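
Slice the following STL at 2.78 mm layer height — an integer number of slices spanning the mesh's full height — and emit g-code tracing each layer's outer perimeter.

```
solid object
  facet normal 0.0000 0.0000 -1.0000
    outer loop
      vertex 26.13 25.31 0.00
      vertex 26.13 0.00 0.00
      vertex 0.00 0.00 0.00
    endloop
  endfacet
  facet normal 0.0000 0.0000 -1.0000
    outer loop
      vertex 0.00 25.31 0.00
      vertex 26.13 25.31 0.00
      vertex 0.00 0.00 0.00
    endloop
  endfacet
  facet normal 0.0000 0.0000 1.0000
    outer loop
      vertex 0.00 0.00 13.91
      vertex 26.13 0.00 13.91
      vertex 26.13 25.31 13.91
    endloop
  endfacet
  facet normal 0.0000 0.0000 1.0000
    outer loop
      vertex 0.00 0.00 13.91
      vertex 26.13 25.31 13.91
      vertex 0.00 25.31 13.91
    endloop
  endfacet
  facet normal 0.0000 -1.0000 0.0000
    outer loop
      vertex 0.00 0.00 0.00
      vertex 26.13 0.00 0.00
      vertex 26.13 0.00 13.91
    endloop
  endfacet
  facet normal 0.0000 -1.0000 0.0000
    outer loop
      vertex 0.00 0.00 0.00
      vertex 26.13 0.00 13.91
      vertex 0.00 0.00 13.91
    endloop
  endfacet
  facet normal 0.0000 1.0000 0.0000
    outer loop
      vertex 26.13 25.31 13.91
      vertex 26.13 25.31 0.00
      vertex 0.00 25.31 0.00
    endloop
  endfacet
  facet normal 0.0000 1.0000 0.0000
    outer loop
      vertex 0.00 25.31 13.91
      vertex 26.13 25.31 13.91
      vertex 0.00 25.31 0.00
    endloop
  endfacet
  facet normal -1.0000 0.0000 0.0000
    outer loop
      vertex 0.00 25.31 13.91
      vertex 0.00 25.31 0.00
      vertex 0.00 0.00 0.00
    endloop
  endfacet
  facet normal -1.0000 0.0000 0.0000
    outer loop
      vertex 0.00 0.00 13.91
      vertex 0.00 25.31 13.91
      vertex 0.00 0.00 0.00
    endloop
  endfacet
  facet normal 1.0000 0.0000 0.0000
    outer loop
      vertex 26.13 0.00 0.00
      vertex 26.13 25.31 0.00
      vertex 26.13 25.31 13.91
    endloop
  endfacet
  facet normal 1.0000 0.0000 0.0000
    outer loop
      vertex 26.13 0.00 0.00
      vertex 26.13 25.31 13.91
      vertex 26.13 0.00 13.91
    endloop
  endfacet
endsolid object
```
; perimeter-only toolpath
G21 ; units = mm
G90 ; absolute positioning
G28 ; home
; layer 1
G0 Z2.78
G0 X0.00 Y0.00
G1 X26.13 Y0.00
G1 X26.13 Y25.31
G1 X0.00 Y25.31
G1 X0.00 Y0.00
; layer 2
G0 Z5.56
G0 X0.00 Y0.00
G1 X26.13 Y0.00
G1 X26.13 Y25.31
G1 X0.00 Y25.31
G1 X0.00 Y0.00
; layer 3
G0 Z8.35
G0 X0.00 Y0.00
G1 X26.13 Y0.00
G1 X26.13 Y25.31
G1 X0.00 Y25.31
G1 X0.00 Y0.00
; layer 4
G0 Z11.13
G0 X0.00 Y0.00
G1 X26.13 Y0.00
G1 X26.13 Y25.31
G1 X0.00 Y25.31
G1 X0.00 Y0.00
; layer 5
G0 Z13.91
G0 X0.00 Y0.00
G1 X26.13 Y0.00
G1 X26.13 Y25.31
G1 X0.00 Y25.31
G1 X0.00 Y0.00
M2 ; end

The solid is a rectangular box, roughly 26.1 × 25.3 mm footprint and 13.9 mm tall. Slicing at Δz = 2.78 mm — 5 equal slices spanning the solid's height, so layer i sits at z = i·h/5 — gives 5 non-empty perimeters. Each is a 4-segment closed polygon; G0 lifts to the layer z and rapids to the start vertex, then G1 traces the edges.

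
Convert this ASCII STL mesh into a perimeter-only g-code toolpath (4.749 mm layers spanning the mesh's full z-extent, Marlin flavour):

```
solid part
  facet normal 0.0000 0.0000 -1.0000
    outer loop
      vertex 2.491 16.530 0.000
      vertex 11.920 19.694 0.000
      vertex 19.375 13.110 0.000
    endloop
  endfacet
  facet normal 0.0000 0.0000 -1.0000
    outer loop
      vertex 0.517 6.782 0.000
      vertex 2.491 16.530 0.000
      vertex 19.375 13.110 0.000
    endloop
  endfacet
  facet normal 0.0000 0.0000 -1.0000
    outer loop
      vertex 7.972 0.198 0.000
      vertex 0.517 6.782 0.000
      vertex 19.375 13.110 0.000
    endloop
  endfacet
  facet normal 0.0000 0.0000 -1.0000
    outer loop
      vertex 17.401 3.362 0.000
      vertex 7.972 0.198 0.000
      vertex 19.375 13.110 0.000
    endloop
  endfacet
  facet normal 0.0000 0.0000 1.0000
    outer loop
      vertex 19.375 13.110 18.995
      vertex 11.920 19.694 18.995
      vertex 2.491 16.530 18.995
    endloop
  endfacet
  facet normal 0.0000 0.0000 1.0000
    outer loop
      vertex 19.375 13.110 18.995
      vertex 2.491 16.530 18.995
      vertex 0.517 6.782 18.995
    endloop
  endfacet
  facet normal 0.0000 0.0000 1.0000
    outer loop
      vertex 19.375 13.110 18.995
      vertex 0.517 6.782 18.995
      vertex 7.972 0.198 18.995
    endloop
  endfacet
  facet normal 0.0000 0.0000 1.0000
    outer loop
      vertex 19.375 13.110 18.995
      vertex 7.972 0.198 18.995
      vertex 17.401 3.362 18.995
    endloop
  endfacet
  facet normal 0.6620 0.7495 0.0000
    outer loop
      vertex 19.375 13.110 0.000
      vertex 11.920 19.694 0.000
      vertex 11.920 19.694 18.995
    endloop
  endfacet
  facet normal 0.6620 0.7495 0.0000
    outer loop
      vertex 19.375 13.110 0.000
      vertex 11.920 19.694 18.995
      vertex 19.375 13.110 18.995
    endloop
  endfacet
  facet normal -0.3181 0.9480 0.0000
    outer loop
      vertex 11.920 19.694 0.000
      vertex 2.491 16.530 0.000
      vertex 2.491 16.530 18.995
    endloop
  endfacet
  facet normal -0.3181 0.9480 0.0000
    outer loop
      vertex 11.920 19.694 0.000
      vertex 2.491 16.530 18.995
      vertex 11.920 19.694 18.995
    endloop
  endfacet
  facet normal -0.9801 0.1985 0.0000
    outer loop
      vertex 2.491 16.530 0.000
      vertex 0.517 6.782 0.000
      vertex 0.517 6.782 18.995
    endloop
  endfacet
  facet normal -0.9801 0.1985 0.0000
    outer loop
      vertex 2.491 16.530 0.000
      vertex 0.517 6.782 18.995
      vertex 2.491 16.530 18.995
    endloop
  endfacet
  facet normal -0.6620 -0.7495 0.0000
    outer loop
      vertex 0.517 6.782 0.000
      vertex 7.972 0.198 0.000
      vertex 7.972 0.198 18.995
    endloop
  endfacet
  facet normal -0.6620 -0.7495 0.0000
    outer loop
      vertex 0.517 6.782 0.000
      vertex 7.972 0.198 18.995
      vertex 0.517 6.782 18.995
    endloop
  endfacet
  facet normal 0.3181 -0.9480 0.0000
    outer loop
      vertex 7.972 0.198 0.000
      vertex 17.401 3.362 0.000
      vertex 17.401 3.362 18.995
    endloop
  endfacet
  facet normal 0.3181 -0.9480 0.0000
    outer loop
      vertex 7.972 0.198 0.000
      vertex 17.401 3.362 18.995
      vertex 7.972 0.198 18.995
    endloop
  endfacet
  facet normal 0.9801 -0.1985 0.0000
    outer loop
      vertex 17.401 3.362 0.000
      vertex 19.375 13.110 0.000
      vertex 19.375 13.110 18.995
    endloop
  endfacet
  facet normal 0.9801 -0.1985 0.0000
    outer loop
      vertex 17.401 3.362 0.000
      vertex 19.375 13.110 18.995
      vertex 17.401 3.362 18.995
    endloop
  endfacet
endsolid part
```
; perimeter-only toolpath
G21 ; units = mm
G90 ; absolute positioning
G28 ; home
; layer 1
G0 Z4.749
G0 X19.375 Y13.110
G1 X11.920 Y19.694
G1 X2.491 Y16.530
G1 X0.517 Y6.782
G1 X7.972 Y0.198
G1 X17.401 Y3.362
G1 X19.375 Y13.110
; layer 2
G0 Z9.498
G0 X19.375 Y13.110
G1 X11.920 Y19.694
G1 X2.491 Y16.530
G1 X0.517 Y6.782
G1 X7.972 Y0.198
G1 X17.401 Y3.362
G1 X19.375 Y13.110
; layer 3
G0 Z14.246
G0 X19.375 Y13.110
G1 X11.920 Y19.694
G1 X2.491 Y16.530
G1 X0.517 Y6.782
G1 X7.972 Y0.198
G1 X17.401 Y3.362
G1 X19.375 Y13.110
; layer 4
G0 Z18.995
G0 X19.375 Y13.110
G1 X11.920 Y19.694
G1 X2.491 Y16.530
G1 X0.517 Y6.782
G1 X7.972 Y0.198
G1 X17.401 Y3.362
G1 X19.375 Y13.110
M2 ; end

The solid is a regular 6-sided prism (a cylinder approximated with 6 flat sides), circumscribed radius ≈ 9.95 mm, height ≈ 19 mm. Slicing at Δz = 4.749 mm — 4 equal slices spanning the solid's height, so layer i sits at z = i·h/4 — gives 4 non-empty perimeters. Each is a 6-segment closed polygon; G0 lifts to the layer z and rapids to the start vertex, then G1 traces the edges.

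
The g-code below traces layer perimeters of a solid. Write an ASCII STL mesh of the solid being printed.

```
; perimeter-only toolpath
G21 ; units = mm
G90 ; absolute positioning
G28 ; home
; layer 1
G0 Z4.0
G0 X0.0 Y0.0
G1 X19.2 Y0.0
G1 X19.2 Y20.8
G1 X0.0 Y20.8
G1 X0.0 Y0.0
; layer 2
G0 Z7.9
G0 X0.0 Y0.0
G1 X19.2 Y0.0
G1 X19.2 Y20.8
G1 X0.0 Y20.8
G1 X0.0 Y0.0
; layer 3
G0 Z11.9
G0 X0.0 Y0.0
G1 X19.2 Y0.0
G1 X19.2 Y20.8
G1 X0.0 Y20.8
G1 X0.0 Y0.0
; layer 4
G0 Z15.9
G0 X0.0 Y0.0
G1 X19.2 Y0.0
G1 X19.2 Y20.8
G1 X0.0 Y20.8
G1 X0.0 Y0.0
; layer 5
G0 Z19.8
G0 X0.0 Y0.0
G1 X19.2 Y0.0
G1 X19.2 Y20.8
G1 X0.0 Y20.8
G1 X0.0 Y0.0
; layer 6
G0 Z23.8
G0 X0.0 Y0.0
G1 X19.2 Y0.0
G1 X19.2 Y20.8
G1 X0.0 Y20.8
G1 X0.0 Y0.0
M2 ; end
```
solid part
  facet normal 0.0000 0.0000 -1.0000
    outer loop
      vertex 19.2 20.8 0.0
      vertex 19.2 0.0 0.0
      vertex 0.0 0.0 0.0
    endloop
  endfacet
  facet normal 0.0000 0.0000 -1.0000
    outer loop
      vertex 0.0 20.8 0.0
      vertex 19.2 20.8 0.0
      vertex 0.0 0.0 0.0
    endloop
  endfacet
  facet normal 0.0000 0.0000 1.0000
    outer loop
      vertex 0.0 0.0 23.8
      vertex 19.2 0.0 23.8
      vertex 19.2 20.8 23.8
    endloop
  endfacet
  facet normal 0.0000 0.0000 1.0000
    outer loop
      vertex 0.0 0.0 23.8
      vertex 19.2 20.8 23.8
      vertex 0.0 20.8 23.8
    endloop
  endfacet
  facet normal 0.0000 -1.0000 0.0000
    outer loop
      vertex 0.0 0.0 0.0
      vertex 19.2 0.0 0.0
      vertex 19.2 0.0 23.8
    endloop
  endfacet
  facet normal 0.0000 -1.0000 0.0000
    outer loop
      vertex 0.0 0.0 0.0
      vertex 19.2 0.0 23.8
      vertex 0.0 0.0 23.8
    endloop
  endfacet
  facet normal 0.0000 1.0000 0.0000
    outer loop
      vertex 19.2 20.8 23.8
      vertex 19.2 20.8 0.0
      vertex 0.0 20.8 0.0
    endloop
  endfacet
  facet normal 0.0000 1.0000 0.0000
    outer loop
      vertex 0.0 20.8 23.8
      vertex 19.2 20.8 23.8
      vertex 0.0 20.8 0.0
    endloop
  endfacet
  facet normal -1.0000 0.0000 0.0000
    outer loop
      vertex 0.0 20.8 23.8
      vertex 0.0 20.8 0.0
      vertex 0.0 0.0 0.0
    endloop
  endfacet
  facet normal -1.0000 0.0000 0.0000
    outer loop
      vertex 0.0 0.0 23.8
      vertex 0.0 20.8 23.8
      vertex 0.0 0.0 0.0
    endloop
  endfacet
  facet normal 1.0000 0.0000 0.0000
    outer loop
      vertex 19.2 0.0 0.0
      vertex 19.2 20.8 0.0
      vertex 19.2 20.8 23.8
    endloop
  endfacet
  facet normal 1.0000 0.0000 0.0000
    outer loop
      vertex 19.2 0.0 0.0
      vertex 19.2 20.8 23.8
      vertex 19.2 0.0 23.8
    endloop
  endfacet
endsolid part

The G0 Z moves step by Δz≈4.0 mm. Every layer's G1 loop is the same polygon, so the solid is a straight extrusion of it from z=0 to z≈23.8. Closing with flat bottom and top caps and triangulating gives 12 facets — a rectangular box, roughly 19.2 × 20.8 mm footprint and 23.8 mm tall.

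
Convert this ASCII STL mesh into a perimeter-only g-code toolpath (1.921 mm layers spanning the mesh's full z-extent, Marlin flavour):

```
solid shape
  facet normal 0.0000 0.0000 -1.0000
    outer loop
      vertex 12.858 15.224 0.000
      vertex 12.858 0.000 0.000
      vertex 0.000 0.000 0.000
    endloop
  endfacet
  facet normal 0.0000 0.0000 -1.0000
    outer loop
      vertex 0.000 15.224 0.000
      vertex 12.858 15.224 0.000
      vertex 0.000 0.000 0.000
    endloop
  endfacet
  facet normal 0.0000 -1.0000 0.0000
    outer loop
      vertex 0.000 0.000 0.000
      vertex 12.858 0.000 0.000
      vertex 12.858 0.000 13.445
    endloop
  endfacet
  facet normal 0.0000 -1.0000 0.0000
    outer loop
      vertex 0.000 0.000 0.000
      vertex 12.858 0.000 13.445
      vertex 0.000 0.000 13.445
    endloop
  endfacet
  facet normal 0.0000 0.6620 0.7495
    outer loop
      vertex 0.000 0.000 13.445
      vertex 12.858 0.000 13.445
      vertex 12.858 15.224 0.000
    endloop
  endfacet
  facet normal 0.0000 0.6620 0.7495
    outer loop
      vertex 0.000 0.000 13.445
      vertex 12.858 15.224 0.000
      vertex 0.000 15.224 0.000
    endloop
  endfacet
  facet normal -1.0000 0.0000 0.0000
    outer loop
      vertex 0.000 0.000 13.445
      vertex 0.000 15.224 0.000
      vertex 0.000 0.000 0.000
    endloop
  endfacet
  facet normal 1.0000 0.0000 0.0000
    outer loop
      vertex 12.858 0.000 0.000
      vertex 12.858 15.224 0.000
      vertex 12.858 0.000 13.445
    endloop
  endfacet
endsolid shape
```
; perimeter-only toolpath
G21 ; units = mm
G90 ; absolute positioning
G28 ; home
; layer 1
G0 Z1.921
G0 X0.000 Y0.000
G1 X12.858 Y0.000
G1 X12.858 Y13.049
G1 X0.000 Y13.049
G1 X0.000 Y0.000
; layer 2
G0 Z3.841
G0 X0.000 Y0.000
G1 X12.858 Y0.000
G1 X12.858 Y10.874
G1 X0.000 Y10.874
G1 X0.000 Y0.000
; layer 3
G0 Z5.762
G0 X0.000 Y0.000
G1 X12.858 Y0.000
G1 X12.858 Y8.699
G1 X0.000 Y8.699
G1 X0.000 Y0.000
; layer 4
G0 Z7.683
G0 X0.000 Y0.000
G1 X12.858 Y0.000
G1 X12.858 Y6.525
G1 X0.000 Y6.525
G1 X0.000 Y0.000
; layer 5
G0 Z9.604
G0 X0.000 Y0.000
G1 X12.858 Y0.000
G1 X12.858 Y4.350
G1 X0.000 Y4.350
G1 X0.000 Y0.000
; layer 6
G0 Z11.524
G0 X0.000 Y0.000
G1 X12.858 Y0.000
G1 X12.858 Y2.175
G1 X0.000 Y2.175
G1 X0.000 Y0.000
M2 ; end

The solid is a wedge (ramp): 12.9 × 15.2 mm base, rising to 13.4 mm along the y=0 edge and sloping linearly to z=0 at y=15.2. Slicing at Δz = 1.921 mm — 7 equal slices spanning the solid's height, so layer i sits at z = i·h/7 — gives 6 non-empty perimeters. Each is a 4-segment closed polygon; G0 lifts to the layer z and rapids to the start vertex, then G1 traces the edges. The cross-section shrinks linearly with z (the slice at the apex is degenerate and omitted).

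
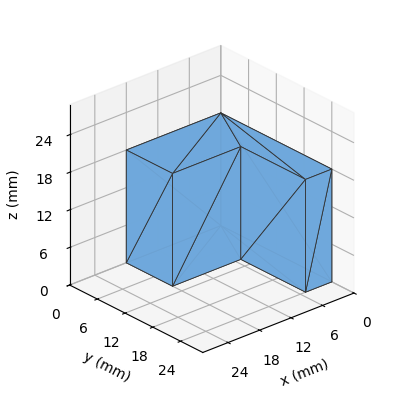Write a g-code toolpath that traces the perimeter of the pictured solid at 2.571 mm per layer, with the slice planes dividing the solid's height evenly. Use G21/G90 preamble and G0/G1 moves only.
Reading the render: the shape is an L-shaped prism: outer 18 × 24 mm, arm thicknesses ≈ 10 mm (horizontal) and 5 mm (vertical), extruded 18 mm in z (dimensions read to the nearest mm from the axis ticks). For the g-code, the solid's height is divided into equal slices at the stated Δz and each level perimeter traced with G1 moves after a G0 lift.

; perimeter-only toolpath
G21 ; units = mm
G90 ; absolute positioning
G28 ; home
; layer 1
G0 Z2.571
G0 X0.000 Y0.000
G1 X18.000 Y0.000
G1 X18.000 Y10.000
G1 X5.000 Y10.000
G1 X5.000 Y24.000
G1 X0.000 Y24.000
G1 X0.000 Y0.000
; layer 2
G0 Z5.143
G0 X0.000 Y0.000
G1 X18.000 Y0.000
G1 X18.000 Y10.000
G1 X5.000 Y10.000
G1 X5.000 Y24.000
G1 X0.000 Y24.000
G1 X0.000 Y0.000
; layer 3
G0 Z7.714
G0 X0.000 Y0.000
G1 X18.000 Y0.000
G1 X18.000 Y10.000
G1 X5.000 Y10.000
G1 X5.000 Y24.000
G1 X0.000 Y24.000
G1 X0.000 Y0.000
; layer 4
G0 Z10.286
G0 X0.000 Y0.000
G1 X18.000 Y0.000
G1 X18.000 Y10.000
G1 X5.000 Y10.000
G1 X5.000 Y24.000
G1 X0.000 Y24.000
G1 X0.000 Y0.000
; layer 5
G0 Z12.857
G0 X0.000 Y0.000
G1 X18.000 Y0.000
G1 X18.000 Y10.000
G1 X5.000 Y10.000
G1 X5.000 Y24.000
G1 X0.000 Y24.000
G1 X0.000 Y0.000
; layer 6
G0 Z15.429
G0 X0.000 Y0.000
G1 X18.000 Y0.000
G1 X18.000 Y10.000
G1 X5.000 Y10.000
G1 X5.000 Y24.000
G1 X0.000 Y24.000
G1 X0.000 Y0.000
; layer 7
G0 Z18.000
G0 X0.000 Y0.000
G1 X18.000 Y0.000
G1 X18.000 Y10.000
G1 X5.000 Y10.000
G1 X5.000 Y24.000
G1 X0.000 Y24.000
G1 X0.000 Y0.000
M2 ; end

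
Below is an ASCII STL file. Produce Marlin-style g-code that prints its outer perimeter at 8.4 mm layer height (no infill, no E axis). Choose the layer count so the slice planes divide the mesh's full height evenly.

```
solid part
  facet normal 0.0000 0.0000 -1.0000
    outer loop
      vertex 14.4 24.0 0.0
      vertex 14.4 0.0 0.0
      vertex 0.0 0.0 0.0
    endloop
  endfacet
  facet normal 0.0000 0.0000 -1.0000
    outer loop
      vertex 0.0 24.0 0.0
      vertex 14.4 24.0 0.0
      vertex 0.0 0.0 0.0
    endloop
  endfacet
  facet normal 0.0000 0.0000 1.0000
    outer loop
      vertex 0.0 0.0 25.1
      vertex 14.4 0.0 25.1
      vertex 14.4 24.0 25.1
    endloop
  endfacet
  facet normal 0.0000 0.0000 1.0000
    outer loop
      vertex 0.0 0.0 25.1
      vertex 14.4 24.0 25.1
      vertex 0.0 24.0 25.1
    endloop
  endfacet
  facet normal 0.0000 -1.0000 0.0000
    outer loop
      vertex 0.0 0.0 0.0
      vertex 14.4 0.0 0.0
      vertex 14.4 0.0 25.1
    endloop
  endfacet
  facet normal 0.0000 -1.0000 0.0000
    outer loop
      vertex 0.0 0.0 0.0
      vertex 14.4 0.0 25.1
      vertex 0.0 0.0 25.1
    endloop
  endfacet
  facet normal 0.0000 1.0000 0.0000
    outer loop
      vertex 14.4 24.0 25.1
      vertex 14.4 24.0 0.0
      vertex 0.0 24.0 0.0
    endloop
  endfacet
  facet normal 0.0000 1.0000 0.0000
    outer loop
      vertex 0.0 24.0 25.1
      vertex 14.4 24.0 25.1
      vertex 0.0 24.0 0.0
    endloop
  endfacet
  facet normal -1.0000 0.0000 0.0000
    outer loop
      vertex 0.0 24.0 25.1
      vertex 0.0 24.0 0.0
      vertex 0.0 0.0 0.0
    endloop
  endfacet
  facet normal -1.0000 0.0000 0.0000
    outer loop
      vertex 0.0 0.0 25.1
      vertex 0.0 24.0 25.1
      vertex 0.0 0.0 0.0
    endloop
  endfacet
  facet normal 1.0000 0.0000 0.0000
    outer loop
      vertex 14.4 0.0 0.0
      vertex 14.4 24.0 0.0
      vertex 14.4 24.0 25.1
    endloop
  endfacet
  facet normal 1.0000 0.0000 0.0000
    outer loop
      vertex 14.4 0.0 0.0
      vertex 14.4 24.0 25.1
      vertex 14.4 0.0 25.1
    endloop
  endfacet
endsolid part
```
; perimeter-only toolpath
G21 ; units = mm
G90 ; absolute positioning
G28 ; home
; layer 1
G0 Z8.4
G0 X0.0 Y0.0
G1 X14.4 Y0.0
G1 X14.4 Y24.0
G1 X0.0 Y24.0
G1 X0.0 Y0.0
; layer 2
G0 Z16.7
G0 X0.0 Y0.0
G1 X14.4 Y0.0
G1 X14.4 Y24.0
G1 X0.0 Y24.0
G1 X0.0 Y0.0
; layer 3
G0 Z25.1
G0 X0.0 Y0.0
G1 X14.4 Y0.0
G1 X14.4 Y24.0
G1 X0.0 Y24.0
G1 X0.0 Y0.0
M2 ; end

The solid is a rectangular box, roughly 14.4 × 24 mm footprint and 25.1 mm tall. Slicing at Δz = 8.4 mm — 3 equal slices spanning the solid's height, so layer i sits at z = i·h/3 — gives 3 non-empty perimeters. Each is a 4-segment closed polygon; G0 lifts to the layer z and rapids to the start vertex, then G1 traces the edges.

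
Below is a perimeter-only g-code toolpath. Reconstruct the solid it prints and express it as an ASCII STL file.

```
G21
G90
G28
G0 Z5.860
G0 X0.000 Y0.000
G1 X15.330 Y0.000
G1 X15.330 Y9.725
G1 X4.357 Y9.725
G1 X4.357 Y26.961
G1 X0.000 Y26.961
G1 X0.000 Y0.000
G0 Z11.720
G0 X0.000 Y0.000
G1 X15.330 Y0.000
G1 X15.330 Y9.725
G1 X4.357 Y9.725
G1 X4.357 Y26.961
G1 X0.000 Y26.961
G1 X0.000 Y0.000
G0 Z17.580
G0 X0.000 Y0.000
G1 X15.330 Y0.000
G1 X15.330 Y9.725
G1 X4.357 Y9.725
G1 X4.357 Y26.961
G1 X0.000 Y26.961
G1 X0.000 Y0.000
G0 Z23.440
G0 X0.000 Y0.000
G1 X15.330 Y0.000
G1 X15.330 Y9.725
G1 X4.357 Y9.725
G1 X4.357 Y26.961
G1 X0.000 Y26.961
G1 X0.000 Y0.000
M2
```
solid part
  facet normal 0.0000 0.0000 -1.0000
    outer loop
      vertex 15.330 9.725 0.000
      vertex 15.330 0.000 0.000
      vertex 0.000 0.000 0.000
    endloop
  endfacet
  facet normal 0.0000 0.0000 -1.0000
    outer loop
      vertex 4.357 9.725 0.000
      vertex 15.330 9.725 0.000
      vertex 0.000 0.000 0.000
    endloop
  endfacet
  facet normal 0.0000 0.0000 -1.0000
    outer loop
      vertex 4.357 26.961 0.000
      vertex 4.357 9.725 0.000
      vertex 0.000 0.000 0.000
    endloop
  endfacet
  facet normal 0.0000 0.0000 -1.0000
    outer loop
      vertex 0.000 26.961 0.000
      vertex 4.357 26.961 0.000
      vertex 0.000 0.000 0.000
    endloop
  endfacet
  facet normal 0.0000 0.0000 1.0000
    outer loop
      vertex 0.000 0.000 23.440
      vertex 15.330 0.000 23.440
      vertex 15.330 9.725 23.440
    endloop
  endfacet
  facet normal 0.0000 0.0000 1.0000
    outer loop
      vertex 0.000 0.000 23.440
      vertex 15.330 9.725 23.440
      vertex 4.357 9.725 23.440
    endloop
  endfacet
  facet normal 0.0000 0.0000 1.0000
    outer loop
      vertex 0.000 0.000 23.440
      vertex 4.357 9.725 23.440
      vertex 4.357 26.961 23.440
    endloop
  endfacet
  facet normal 0.0000 0.0000 1.0000
    outer loop
      vertex 0.000 0.000 23.440
      vertex 4.357 26.961 23.440
      vertex 0.000 26.961 23.440
    endloop
  endfacet
  facet normal 0.0000 -1.0000 0.0000
    outer loop
      vertex 0.000 0.000 0.000
      vertex 15.330 0.000 0.000
      vertex 15.330 0.000 23.440
    endloop
  endfacet
  facet normal 0.0000 -1.0000 0.0000
    outer loop
      vertex 0.000 0.000 0.000
      vertex 15.330 0.000 23.440
      vertex 0.000 0.000 23.440
    endloop
  endfacet
  facet normal 1.0000 0.0000 0.0000
    outer loop
      vertex 15.330 0.000 0.000
      vertex 15.330 9.725 0.000
      vertex 15.330 9.725 23.440
    endloop
  endfacet
  facet normal 1.0000 0.0000 0.0000
    outer loop
      vertex 15.330 0.000 0.000
      vertex 15.330 9.725 23.440
      vertex 15.330 0.000 23.440
    endloop
  endfacet
  facet normal 0.0000 1.0000 0.0000
    outer loop
      vertex 15.330 9.725 0.000
      vertex 4.357 9.725 0.000
      vertex 4.357 9.725 23.440
    endloop
  endfacet
  facet normal 0.0000 1.0000 0.0000
    outer loop
      vertex 15.330 9.725 0.000
      vertex 4.357 9.725 23.440
      vertex 15.330 9.725 23.440
    endloop
  endfacet
  facet normal 1.0000 0.0000 0.0000
    outer loop
      vertex 4.357 9.725 0.000
      vertex 4.357 26.961 0.000
      vertex 4.357 26.961 23.440
    endloop
  endfacet
  facet normal 1.0000 0.0000 0.0000
    outer loop
      vertex 4.357 9.725 0.000
      vertex 4.357 26.961 23.440
      vertex 4.357 9.725 23.440
    endloop
  endfacet
  facet normal 0.0000 1.0000 0.0000
    outer loop
      vertex 4.357 26.961 0.000
      vertex 0.000 26.961 0.000
      vertex 0.000 26.961 23.440
    endloop
  endfacet
  facet normal 0.0000 1.0000 0.0000
    outer loop
      vertex 4.357 26.961 0.000
      vertex 0.000 26.961 23.440
      vertex 4.357 26.961 23.440
    endloop
  endfacet
  facet normal -1.0000 0.0000 0.0000
    outer loop
      vertex 0.000 26.961 0.000
      vertex 0.000 0.000 0.000
      vertex 0.000 0.000 23.440
    endloop
  endfacet
  facet normal -1.0000 0.0000 0.0000
    outer loop
      vertex 0.000 26.961 0.000
      vertex 0.000 0.000 23.440
      vertex 0.000 26.961 23.440
    endloop
  endfacet
endsolid part

The G0 Z moves step by Δz≈5.860 mm. Every layer's G1 loop is the same polygon, so the solid is a straight extrusion of it from z=0 to z≈23.4. Closing with flat bottom and top caps and triangulating gives 20 facets — an L-shaped prism: outer 15.3 × 27 mm, arm thicknesses ≈ 9.72 mm (horizontal) and 4.36 mm (vertical), extruded 23.4 mm in z.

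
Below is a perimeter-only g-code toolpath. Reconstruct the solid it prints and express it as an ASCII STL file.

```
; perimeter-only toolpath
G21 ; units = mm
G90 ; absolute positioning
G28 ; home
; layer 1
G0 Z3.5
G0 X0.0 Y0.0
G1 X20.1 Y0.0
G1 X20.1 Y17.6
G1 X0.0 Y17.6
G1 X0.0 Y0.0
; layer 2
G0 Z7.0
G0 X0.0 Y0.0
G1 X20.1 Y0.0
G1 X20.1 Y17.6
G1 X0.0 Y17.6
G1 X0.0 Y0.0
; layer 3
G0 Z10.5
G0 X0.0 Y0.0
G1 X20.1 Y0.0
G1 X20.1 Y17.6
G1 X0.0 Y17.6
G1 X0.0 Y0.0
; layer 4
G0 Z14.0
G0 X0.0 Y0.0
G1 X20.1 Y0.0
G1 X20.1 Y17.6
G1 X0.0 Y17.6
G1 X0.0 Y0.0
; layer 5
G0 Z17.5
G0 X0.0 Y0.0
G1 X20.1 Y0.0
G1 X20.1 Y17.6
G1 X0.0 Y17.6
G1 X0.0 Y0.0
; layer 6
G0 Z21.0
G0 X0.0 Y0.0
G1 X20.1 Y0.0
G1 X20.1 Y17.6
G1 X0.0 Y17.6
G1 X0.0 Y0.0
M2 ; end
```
solid part
  facet normal 0.0000 0.0000 -1.0000
    outer loop
      vertex 20.1 17.6 0.0
      vertex 20.1 0.0 0.0
      vertex 0.0 0.0 0.0
    endloop
  endfacet
  facet normal 0.0000 0.0000 -1.0000
    outer loop
      vertex 0.0 17.6 0.0
      vertex 20.1 17.6 0.0
      vertex 0.0 0.0 0.0
    endloop
  endfacet
  facet normal 0.0000 0.0000 1.0000
    outer loop
      vertex 0.0 0.0 21.0
      vertex 20.1 0.0 21.0
      vertex 20.1 17.6 21.0
    endloop
  endfacet
  facet normal 0.0000 0.0000 1.0000
    outer loop
      vertex 0.0 0.0 21.0
      vertex 20.1 17.6 21.0
      vertex 0.0 17.6 21.0
    endloop
  endfacet
  facet normal 0.0000 -1.0000 0.0000
    outer loop
      vertex 0.0 0.0 0.0
      vertex 20.1 0.0 0.0
      vertex 20.1 0.0 21.0
    endloop
  endfacet
  facet normal 0.0000 -1.0000 0.0000
    outer loop
      vertex 0.0 0.0 0.0
      vertex 20.1 0.0 21.0
      vertex 0.0 0.0 21.0
    endloop
  endfacet
  facet normal 0.0000 1.0000 0.0000
    outer loop
      vertex 20.1 17.6 21.0
      vertex 20.1 17.6 0.0
      vertex 0.0 17.6 0.0
    endloop
  endfacet
  facet normal 0.0000 1.0000 0.0000
    outer loop
      vertex 0.0 17.6 21.0
      vertex 20.1 17.6 21.0
      vertex 0.0 17.6 0.0
    endloop
  endfacet
  facet normal -1.0000 0.0000 0.0000
    outer loop
      vertex 0.0 17.6 21.0
      vertex 0.0 17.6 0.0
      vertex 0.0 0.0 0.0
    endloop
  endfacet
  facet normal -1.0000 0.0000 0.0000
    outer loop
      vertex 0.0 0.0 21.0
      vertex 0.0 17.6 21.0
      vertex 0.0 0.0 0.0
    endloop
  endfacet
  facet normal 1.0000 0.0000 0.0000
    outer loop
      vertex 20.1 0.0 0.0
      vertex 20.1 17.6 0.0
      vertex 20.1 17.6 21.0
    endloop
  endfacet
  facet normal 1.0000 0.0000 0.0000
    outer loop
      vertex 20.1 0.0 0.0
      vertex 20.1 17.6 21.0
      vertex 20.1 0.0 21.0
    endloop
  endfacet
endsolid part

The G0 Z moves step by Δz≈3.5 mm. Every layer's G1 loop is the same polygon, so the solid is a straight extrusion of it from z=0 to z≈21. Closing with flat bottom and top caps and triangulating gives 12 facets — a rectangular box, roughly 20.1 × 17.6 mm footprint and 21 mm tall.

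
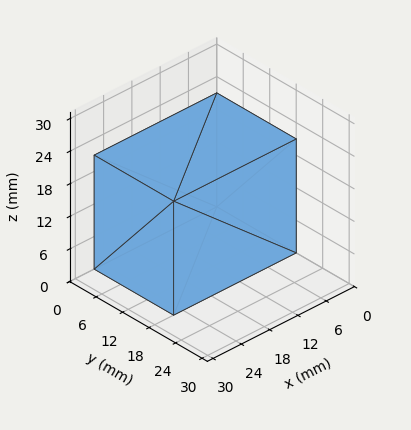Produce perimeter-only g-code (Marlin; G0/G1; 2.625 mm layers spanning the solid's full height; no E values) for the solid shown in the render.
Reading the render: the shape is a rectangular box, roughly 26 × 18 mm footprint and 21 mm tall (dimensions read to the nearest mm from the axis ticks). For the g-code, the solid's height is divided into equal slices at the stated Δz and each level perimeter traced with G1 moves after a G0 lift.

; perimeter-only toolpath
G21 ; units = mm
G90 ; absolute positioning
G28 ; home
; layer 1
G0 Z2.625
G0 X0.000 Y0.000
G1 X26.000 Y0.000
G1 X26.000 Y18.000
G1 X0.000 Y18.000
G1 X0.000 Y0.000
; layer 2
G0 Z5.250
G0 X0.000 Y0.000
G1 X26.000 Y0.000
G1 X26.000 Y18.000
G1 X0.000 Y18.000
G1 X0.000 Y0.000
; layer 3
G0 Z7.875
G0 X0.000 Y0.000
G1 X26.000 Y0.000
G1 X26.000 Y18.000
G1 X0.000 Y18.000
G1 X0.000 Y0.000
; layer 4
G0 Z10.500
G0 X0.000 Y0.000
G1 X26.000 Y0.000
G1 X26.000 Y18.000
G1 X0.000 Y18.000
G1 X0.000 Y0.000
; layer 5
G0 Z13.125
G0 X0.000 Y0.000
G1 X26.000 Y0.000
G1 X26.000 Y18.000
G1 X0.000 Y18.000
G1 X0.000 Y0.000
; layer 6
G0 Z15.750
G0 X0.000 Y0.000
G1 X26.000 Y0.000
G1 X26.000 Y18.000
G1 X0.000 Y18.000
G1 X0.000 Y0.000
; layer 7
G0 Z18.375
G0 X0.000 Y0.000
G1 X26.000 Y0.000
G1 X26.000 Y18.000
G1 X0.000 Y18.000
G1 X0.000 Y0.000
; layer 8
G0 Z21.000
G0 X0.000 Y0.000
G1 X26.000 Y0.000
G1 X26.000 Y18.000
G1 X0.000 Y18.000
G1 X0.000 Y0.000
M2 ; end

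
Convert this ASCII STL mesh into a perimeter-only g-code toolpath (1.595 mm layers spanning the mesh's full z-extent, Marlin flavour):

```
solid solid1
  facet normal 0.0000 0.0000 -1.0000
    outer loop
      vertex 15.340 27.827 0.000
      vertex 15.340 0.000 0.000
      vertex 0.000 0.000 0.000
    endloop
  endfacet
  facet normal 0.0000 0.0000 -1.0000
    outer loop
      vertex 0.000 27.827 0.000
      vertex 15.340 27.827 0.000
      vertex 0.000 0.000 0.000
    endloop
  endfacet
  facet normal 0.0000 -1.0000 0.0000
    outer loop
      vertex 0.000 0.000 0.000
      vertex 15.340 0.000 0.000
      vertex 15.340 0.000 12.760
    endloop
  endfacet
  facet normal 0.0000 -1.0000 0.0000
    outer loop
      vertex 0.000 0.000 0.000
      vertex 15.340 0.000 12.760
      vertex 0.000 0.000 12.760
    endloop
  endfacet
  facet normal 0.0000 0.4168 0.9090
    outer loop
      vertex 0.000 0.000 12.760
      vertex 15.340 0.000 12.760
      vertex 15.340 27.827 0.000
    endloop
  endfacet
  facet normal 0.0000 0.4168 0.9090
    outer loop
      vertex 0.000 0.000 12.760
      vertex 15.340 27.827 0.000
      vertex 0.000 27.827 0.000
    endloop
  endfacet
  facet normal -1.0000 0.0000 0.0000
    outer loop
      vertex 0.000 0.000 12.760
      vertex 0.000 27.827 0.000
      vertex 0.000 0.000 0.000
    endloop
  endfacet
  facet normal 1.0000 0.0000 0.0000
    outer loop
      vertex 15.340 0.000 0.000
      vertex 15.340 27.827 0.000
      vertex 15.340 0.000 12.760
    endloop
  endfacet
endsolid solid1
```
; perimeter-only toolpath
G21 ; units = mm
G90 ; absolute positioning
G28 ; home
; layer 1
G0 Z1.595
G0 X0.000 Y0.000
G1 X15.340 Y0.000
G1 X15.340 Y24.349
G1 X0.000 Y24.349
G1 X0.000 Y0.000
; layer 2
G0 Z3.190
G0 X0.000 Y0.000
G1 X15.340 Y0.000
G1 X15.340 Y20.870
G1 X0.000 Y20.870
G1 X0.000 Y0.000
; layer 3
G0 Z4.785
G0 X0.000 Y0.000
G1 X15.340 Y0.000
G1 X15.340 Y17.392
G1 X0.000 Y17.392
G1 X0.000 Y0.000
; layer 4
G0 Z6.380
G0 X0.000 Y0.000
G1 X15.340 Y0.000
G1 X15.340 Y13.914
G1 X0.000 Y13.914
G1 X0.000 Y0.000
; layer 5
G0 Z7.975
G0 X0.000 Y0.000
G1 X15.340 Y0.000
G1 X15.340 Y10.435
G1 X0.000 Y10.435
G1 X0.000 Y0.000
; layer 6
G0 Z9.570
G0 X0.000 Y0.000
G1 X15.340 Y0.000
G1 X15.340 Y6.957
G1 X0.000 Y6.957
G1 X0.000 Y0.000
; layer 7
G0 Z11.165
G0 X0.000 Y0.000
G1 X15.340 Y0.000
G1 X15.340 Y3.478
G1 X0.000 Y3.478
G1 X0.000 Y0.000
M2 ; end

The solid is a wedge (ramp): 15.3 × 27.8 mm base, rising to 12.8 mm along the y=0 edge and sloping linearly to z=0 at y=27.8. Slicing at Δz = 1.595 mm — 8 equal slices spanning the solid's height, so layer i sits at z = i·h/8 — gives 7 non-empty perimeters. Each is a 4-segment closed polygon; G0 lifts to the layer z and rapids to the start vertex, then G1 traces the edges. The cross-section shrinks linearly with z (the slice at the apex is degenerate and omitted).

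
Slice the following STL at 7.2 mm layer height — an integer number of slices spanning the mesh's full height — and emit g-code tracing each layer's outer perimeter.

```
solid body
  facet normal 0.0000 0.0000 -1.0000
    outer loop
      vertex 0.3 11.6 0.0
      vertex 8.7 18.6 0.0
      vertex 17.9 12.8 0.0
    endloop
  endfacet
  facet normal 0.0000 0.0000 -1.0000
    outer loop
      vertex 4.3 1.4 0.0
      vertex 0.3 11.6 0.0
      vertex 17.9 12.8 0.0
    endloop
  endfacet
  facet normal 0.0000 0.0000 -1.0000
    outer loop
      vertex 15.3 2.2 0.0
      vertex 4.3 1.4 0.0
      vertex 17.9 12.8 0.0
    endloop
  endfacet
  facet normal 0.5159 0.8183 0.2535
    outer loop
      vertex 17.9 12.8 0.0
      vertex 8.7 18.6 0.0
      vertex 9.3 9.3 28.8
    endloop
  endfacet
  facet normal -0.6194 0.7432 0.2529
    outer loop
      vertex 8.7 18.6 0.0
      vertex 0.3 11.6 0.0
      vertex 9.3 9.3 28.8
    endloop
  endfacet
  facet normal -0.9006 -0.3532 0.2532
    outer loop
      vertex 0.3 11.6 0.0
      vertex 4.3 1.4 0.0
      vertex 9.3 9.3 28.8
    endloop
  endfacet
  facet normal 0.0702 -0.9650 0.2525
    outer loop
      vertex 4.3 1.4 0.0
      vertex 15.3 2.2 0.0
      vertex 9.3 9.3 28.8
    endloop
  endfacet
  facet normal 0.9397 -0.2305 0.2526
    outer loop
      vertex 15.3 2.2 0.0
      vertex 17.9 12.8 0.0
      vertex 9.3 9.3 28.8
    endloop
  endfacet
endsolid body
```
; perimeter-only toolpath
G21 ; units = mm
G90 ; absolute positioning
G28 ; home
; layer 1
G0 Z7.2
G0 X15.8 Y11.9
G1 X8.8 Y16.3
G1 X2.6 Y11.0
G1 X5.5 Y3.4
G1 X13.8 Y4.0
G1 X15.8 Y11.9
; layer 2
G0 Z14.4
G0 X13.6 Y11.1
G1 X9.0 Y14.0
G1 X4.8 Y10.4
G1 X6.8 Y5.4
G1 X12.3 Y5.8
G1 X13.6 Y11.1
; layer 3
G0 Z21.6
G0 X11.4 Y10.2
G1 X9.2 Y11.6
G1 X7.1 Y9.9
G1 X8.1 Y7.3
G1 X10.8 Y7.5
G1 X11.4 Y10.2
M2 ; end

The solid is a regular 5-sided pyramid, base circumscribed radius ≈ 9.3 mm, apex at z ≈ 28.8 mm. Slicing at Δz = 7.2 mm — 4 equal slices spanning the solid's height, so layer i sits at z = i·h/4 — gives 3 non-empty perimeters. Each is a 5-segment closed polygon; G0 lifts to the layer z and rapids to the start vertex, then G1 traces the edges. The cross-section shrinks linearly with z (the slice at the apex is degenerate and omitted).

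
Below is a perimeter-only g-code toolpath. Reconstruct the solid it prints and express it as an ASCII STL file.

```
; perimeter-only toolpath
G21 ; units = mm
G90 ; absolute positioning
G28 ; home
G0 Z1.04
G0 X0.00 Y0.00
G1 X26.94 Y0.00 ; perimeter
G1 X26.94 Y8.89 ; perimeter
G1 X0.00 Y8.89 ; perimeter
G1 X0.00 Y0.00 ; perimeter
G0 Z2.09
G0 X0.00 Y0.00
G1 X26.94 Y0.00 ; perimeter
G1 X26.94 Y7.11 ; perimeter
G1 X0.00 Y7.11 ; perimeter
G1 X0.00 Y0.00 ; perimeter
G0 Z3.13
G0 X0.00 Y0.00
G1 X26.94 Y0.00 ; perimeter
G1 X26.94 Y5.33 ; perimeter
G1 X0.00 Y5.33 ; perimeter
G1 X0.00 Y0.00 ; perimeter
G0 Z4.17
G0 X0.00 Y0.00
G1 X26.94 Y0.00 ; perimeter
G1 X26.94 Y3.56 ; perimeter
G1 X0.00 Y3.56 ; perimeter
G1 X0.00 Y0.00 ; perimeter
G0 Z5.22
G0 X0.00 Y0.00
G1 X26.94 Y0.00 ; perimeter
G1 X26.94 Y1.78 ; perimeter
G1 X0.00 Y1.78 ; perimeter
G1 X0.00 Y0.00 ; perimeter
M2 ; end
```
solid part
  facet normal 0.0000 0.0000 -1.0000
    outer loop
      vertex 26.94 10.67 0.00
      vertex 26.94 0.00 0.00
      vertex 0.00 0.00 0.00
    endloop
  endfacet
  facet normal 0.0000 0.0000 -1.0000
    outer loop
      vertex 0.00 10.67 0.00
      vertex 26.94 10.67 0.00
      vertex 0.00 0.00 0.00
    endloop
  endfacet
  facet normal 0.0000 -1.0000 0.0000
    outer loop
      vertex 0.00 0.00 0.00
      vertex 26.94 0.00 0.00
      vertex 26.94 0.00 6.26
    endloop
  endfacet
  facet normal 0.0000 -1.0000 0.0000
    outer loop
      vertex 0.00 0.00 0.00
      vertex 26.94 0.00 6.26
      vertex 0.00 0.00 6.26
    endloop
  endfacet
  facet normal 0.0000 0.5060 0.8625
    outer loop
      vertex 0.00 0.00 6.26
      vertex 26.94 0.00 6.26
      vertex 26.94 10.67 0.00
    endloop
  endfacet
  facet normal 0.0000 0.5060 0.8625
    outer loop
      vertex 0.00 0.00 6.26
      vertex 26.94 10.67 0.00
      vertex 0.00 10.67 0.00
    endloop
  endfacet
  facet normal -1.0000 0.0000 0.0000
    outer loop
      vertex 0.00 0.00 6.26
      vertex 0.00 10.67 0.00
      vertex 0.00 0.00 0.00
    endloop
  endfacet
  facet normal 1.0000 0.0000 0.0000
    outer loop
      vertex 26.94 0.00 0.00
      vertex 26.94 10.67 0.00
      vertex 26.94 0.00 6.26
    endloop
  endfacet
endsolid part

The G0 Z moves step by Δz≈1.04 mm. The G1 loops shrink linearly with z, so the solid tapers from its base footprint up to z≈6.26. Closing with a flat bottom cap and the tapered top and triangulating gives 8 facets — a wedge (ramp): 26.9 × 10.7 mm base, rising to 6.26 mm along the y=0 edge and sloping linearly to z=0 at y=10.7.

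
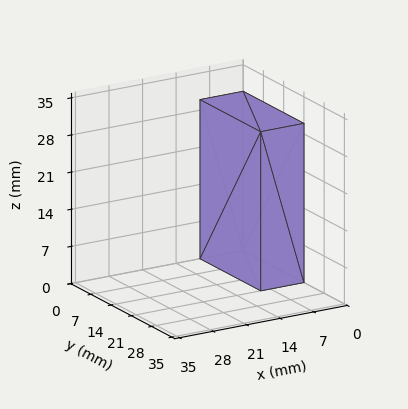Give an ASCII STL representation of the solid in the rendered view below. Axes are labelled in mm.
Reading the render: the shape is a rectangular box, roughly 9 × 21 mm footprint and 30 mm tall (dimensions read to the nearest mm from the axis ticks). For the STL, each face is triangulated and given an outward normal.

solid part
  facet normal 0.0000 0.0000 -1.0000
    outer loop
      vertex 9.0 21.0 0.0
      vertex 9.0 0.0 0.0
      vertex 0.0 0.0 0.0
    endloop
  endfacet
  facet normal 0.0000 0.0000 -1.0000
    outer loop
      vertex 0.0 21.0 0.0
      vertex 9.0 21.0 0.0
      vertex 0.0 0.0 0.0
    endloop
  endfacet
  facet normal 0.0000 0.0000 1.0000
    outer loop
      vertex 0.0 0.0 30.0
      vertex 9.0 0.0 30.0
      vertex 9.0 21.0 30.0
    endloop
  endfacet
  facet normal 0.0000 0.0000 1.0000
    outer loop
      vertex 0.0 0.0 30.0
      vertex 9.0 21.0 30.0
      vertex 0.0 21.0 30.0
    endloop
  endfacet
  facet normal 0.0000 -1.0000 0.0000
    outer loop
      vertex 0.0 0.0 0.0
      vertex 9.0 0.0 0.0
      vertex 9.0 0.0 30.0
    endloop
  endfacet
  facet normal 0.0000 -1.0000 0.0000
    outer loop
      vertex 0.0 0.0 0.0
      vertex 9.0 0.0 30.0
      vertex 0.0 0.0 30.0
    endloop
  endfacet
  facet normal 0.0000 1.0000 0.0000
    outer loop
      vertex 9.0 21.0 30.0
      vertex 9.0 21.0 0.0
      vertex 0.0 21.0 0.0
    endloop
  endfacet
  facet normal 0.0000 1.0000 0.0000
    outer loop
      vertex 0.0 21.0 30.0
      vertex 9.0 21.0 30.0
      vertex 0.0 21.0 0.0
    endloop
  endfacet
  facet normal -1.0000 0.0000 0.0000
    outer loop
      vertex 0.0 21.0 30.0
      vertex 0.0 21.0 0.0
      vertex 0.0 0.0 0.0
    endloop
  endfacet
  facet normal -1.0000 0.0000 0.0000
    outer loop
      vertex 0.0 0.0 30.0
      vertex 0.0 21.0 30.0
      vertex 0.0 0.0 0.0
    endloop
  endfacet
  facet normal 1.0000 0.0000 0.0000
    outer loop
      vertex 9.0 0.0 0.0
      vertex 9.0 21.0 0.0
      vertex 9.0 21.0 30.0
    endloop
  endfacet
  facet normal 1.0000 0.0000 0.0000
    outer loop
      vertex 9.0 0.0 0.0
      vertex 9.0 21.0 30.0
      vertex 9.0 0.0 30.0
    endloop
  endfacet
endsolid part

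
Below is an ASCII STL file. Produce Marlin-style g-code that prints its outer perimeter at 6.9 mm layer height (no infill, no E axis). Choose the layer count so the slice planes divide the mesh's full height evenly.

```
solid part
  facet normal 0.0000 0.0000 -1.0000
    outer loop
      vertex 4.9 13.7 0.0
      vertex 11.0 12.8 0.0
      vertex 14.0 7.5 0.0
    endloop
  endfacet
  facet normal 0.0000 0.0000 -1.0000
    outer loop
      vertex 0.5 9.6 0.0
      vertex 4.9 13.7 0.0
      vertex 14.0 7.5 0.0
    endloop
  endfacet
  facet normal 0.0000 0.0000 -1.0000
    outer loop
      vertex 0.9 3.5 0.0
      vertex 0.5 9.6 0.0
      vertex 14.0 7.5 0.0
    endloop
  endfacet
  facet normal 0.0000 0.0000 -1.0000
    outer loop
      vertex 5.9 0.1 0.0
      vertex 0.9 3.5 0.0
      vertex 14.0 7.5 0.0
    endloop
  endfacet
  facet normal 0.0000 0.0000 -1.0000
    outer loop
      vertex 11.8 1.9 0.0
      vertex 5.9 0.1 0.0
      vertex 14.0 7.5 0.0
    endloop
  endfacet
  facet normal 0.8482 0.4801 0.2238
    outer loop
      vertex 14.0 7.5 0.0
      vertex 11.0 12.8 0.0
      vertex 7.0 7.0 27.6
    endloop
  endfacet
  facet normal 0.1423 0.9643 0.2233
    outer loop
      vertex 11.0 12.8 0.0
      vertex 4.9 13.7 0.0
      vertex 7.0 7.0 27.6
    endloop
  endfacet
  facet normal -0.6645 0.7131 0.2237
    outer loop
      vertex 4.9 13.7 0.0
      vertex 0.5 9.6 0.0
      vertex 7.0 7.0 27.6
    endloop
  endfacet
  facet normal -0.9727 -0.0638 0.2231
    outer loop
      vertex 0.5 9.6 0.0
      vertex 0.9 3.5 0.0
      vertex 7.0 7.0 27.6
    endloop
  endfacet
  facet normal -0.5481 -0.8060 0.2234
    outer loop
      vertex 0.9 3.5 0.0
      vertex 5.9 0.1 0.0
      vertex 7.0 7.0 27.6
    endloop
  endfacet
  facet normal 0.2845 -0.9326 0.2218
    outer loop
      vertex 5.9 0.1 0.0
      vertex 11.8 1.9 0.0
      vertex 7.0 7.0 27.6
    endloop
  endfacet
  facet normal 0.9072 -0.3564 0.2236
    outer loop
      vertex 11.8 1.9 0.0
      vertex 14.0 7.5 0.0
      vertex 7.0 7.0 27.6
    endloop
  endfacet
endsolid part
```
; perimeter-only toolpath
G21 ; units = mm
G90 ; absolute positioning
G28 ; home
; layer 1
G0 Z6.9
G0 X12.2 Y7.4
G1 X10.0 Y11.4
G1 X5.4 Y12.0
G1 X2.1 Y8.9
G1 X2.4 Y4.4
G1 X6.2 Y1.8
G1 X10.6 Y3.2
G1 X12.2 Y7.4
; layer 2
G0 Z13.8
G0 X10.5 Y7.2
G1 X9.0 Y9.9
G1 X6.0 Y10.3
G1 X3.8 Y8.3
G1 X4.0 Y5.2
G1 X6.5 Y3.5
G1 X9.4 Y4.5
G1 X10.5 Y7.2
; layer 3
G0 Z20.7
G0 X8.8 Y7.1
G1 X8.0 Y8.4
G1 X6.5 Y8.7
G1 X5.4 Y7.7
G1 X5.5 Y6.1
G1 X6.7 Y5.3
G1 X8.2 Y5.7
G1 X8.8 Y7.1
M2 ; end

The solid is a regular 7-sided pyramid, base circumscribed radius ≈ 7 mm, apex at z ≈ 27.6 mm. Slicing at Δz = 6.9 mm — 4 equal slices spanning the solid's height, so layer i sits at z = i·h/4 — gives 3 non-empty perimeters. Each is a 7-segment closed polygon; G0 lifts to the layer z and rapids to the start vertex, then G1 traces the edges. The cross-section shrinks linearly with z (the slice at the apex is degenerate and omitted).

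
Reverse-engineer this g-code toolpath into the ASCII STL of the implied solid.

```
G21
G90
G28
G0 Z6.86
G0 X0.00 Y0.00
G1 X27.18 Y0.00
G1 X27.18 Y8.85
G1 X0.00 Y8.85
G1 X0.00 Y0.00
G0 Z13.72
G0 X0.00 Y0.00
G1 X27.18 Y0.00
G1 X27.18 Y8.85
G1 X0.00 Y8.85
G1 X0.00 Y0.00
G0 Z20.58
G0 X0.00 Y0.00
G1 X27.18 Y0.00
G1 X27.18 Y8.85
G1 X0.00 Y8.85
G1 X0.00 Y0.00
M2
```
solid part
  facet normal 0.0000 0.0000 -1.0000
    outer loop
      vertex 27.18 8.85 0.00
      vertex 27.18 0.00 0.00
      vertex 0.00 0.00 0.00
    endloop
  endfacet
  facet normal 0.0000 0.0000 -1.0000
    outer loop
      vertex 0.00 8.85 0.00
      vertex 27.18 8.85 0.00
      vertex 0.00 0.00 0.00
    endloop
  endfacet
  facet normal 0.0000 0.0000 1.0000
    outer loop
      vertex 0.00 0.00 20.58
      vertex 27.18 0.00 20.58
      vertex 27.18 8.85 20.58
    endloop
  endfacet
  facet normal 0.0000 0.0000 1.0000
    outer loop
      vertex 0.00 0.00 20.58
      vertex 27.18 8.85 20.58
      vertex 0.00 8.85 20.58
    endloop
  endfacet
  facet normal 0.0000 -1.0000 0.0000
    outer loop
      vertex 0.00 0.00 0.00
      vertex 27.18 0.00 0.00
      vertex 27.18 0.00 20.58
    endloop
  endfacet
  facet normal 0.0000 -1.0000 0.0000
    outer loop
      vertex 0.00 0.00 0.00
      vertex 27.18 0.00 20.58
      vertex 0.00 0.00 20.58
    endloop
  endfacet
  facet normal 0.0000 1.0000 0.0000
    outer loop
      vertex 27.18 8.85 20.58
      vertex 27.18 8.85 0.00
      vertex 0.00 8.85 0.00
    endloop
  endfacet
  facet normal 0.0000 1.0000 0.0000
    outer loop
      vertex 0.00 8.85 20.58
      vertex 27.18 8.85 20.58
      vertex 0.00 8.85 0.00
    endloop
  endfacet
  facet normal -1.0000 0.0000 0.0000
    outer loop
      vertex 0.00 8.85 20.58
      vertex 0.00 8.85 0.00
      vertex 0.00 0.00 0.00
    endloop
  endfacet
  facet normal -1.0000 0.0000 0.0000
    outer loop
      vertex 0.00 0.00 20.58
      vertex 0.00 8.85 20.58
      vertex 0.00 0.00 0.00
    endloop
  endfacet
  facet normal 1.0000 0.0000 0.0000
    outer loop
      vertex 27.18 0.00 0.00
      vertex 27.18 8.85 0.00
      vertex 27.18 8.85 20.58
    endloop
  endfacet
  facet normal 1.0000 0.0000 0.0000
    outer loop
      vertex 27.18 0.00 0.00
      vertex 27.18 8.85 20.58
      vertex 27.18 0.00 20.58
    endloop
  endfacet
endsolid part

The G0 Z moves step by Δz≈6.86 mm. Every layer's G1 loop is the same polygon, so the solid is a straight extrusion of it from z=0 to z≈20.6. Closing with flat bottom and top caps and triangulating gives 12 facets — a rectangular box, roughly 27.2 × 8.85 mm footprint and 20.6 mm tall.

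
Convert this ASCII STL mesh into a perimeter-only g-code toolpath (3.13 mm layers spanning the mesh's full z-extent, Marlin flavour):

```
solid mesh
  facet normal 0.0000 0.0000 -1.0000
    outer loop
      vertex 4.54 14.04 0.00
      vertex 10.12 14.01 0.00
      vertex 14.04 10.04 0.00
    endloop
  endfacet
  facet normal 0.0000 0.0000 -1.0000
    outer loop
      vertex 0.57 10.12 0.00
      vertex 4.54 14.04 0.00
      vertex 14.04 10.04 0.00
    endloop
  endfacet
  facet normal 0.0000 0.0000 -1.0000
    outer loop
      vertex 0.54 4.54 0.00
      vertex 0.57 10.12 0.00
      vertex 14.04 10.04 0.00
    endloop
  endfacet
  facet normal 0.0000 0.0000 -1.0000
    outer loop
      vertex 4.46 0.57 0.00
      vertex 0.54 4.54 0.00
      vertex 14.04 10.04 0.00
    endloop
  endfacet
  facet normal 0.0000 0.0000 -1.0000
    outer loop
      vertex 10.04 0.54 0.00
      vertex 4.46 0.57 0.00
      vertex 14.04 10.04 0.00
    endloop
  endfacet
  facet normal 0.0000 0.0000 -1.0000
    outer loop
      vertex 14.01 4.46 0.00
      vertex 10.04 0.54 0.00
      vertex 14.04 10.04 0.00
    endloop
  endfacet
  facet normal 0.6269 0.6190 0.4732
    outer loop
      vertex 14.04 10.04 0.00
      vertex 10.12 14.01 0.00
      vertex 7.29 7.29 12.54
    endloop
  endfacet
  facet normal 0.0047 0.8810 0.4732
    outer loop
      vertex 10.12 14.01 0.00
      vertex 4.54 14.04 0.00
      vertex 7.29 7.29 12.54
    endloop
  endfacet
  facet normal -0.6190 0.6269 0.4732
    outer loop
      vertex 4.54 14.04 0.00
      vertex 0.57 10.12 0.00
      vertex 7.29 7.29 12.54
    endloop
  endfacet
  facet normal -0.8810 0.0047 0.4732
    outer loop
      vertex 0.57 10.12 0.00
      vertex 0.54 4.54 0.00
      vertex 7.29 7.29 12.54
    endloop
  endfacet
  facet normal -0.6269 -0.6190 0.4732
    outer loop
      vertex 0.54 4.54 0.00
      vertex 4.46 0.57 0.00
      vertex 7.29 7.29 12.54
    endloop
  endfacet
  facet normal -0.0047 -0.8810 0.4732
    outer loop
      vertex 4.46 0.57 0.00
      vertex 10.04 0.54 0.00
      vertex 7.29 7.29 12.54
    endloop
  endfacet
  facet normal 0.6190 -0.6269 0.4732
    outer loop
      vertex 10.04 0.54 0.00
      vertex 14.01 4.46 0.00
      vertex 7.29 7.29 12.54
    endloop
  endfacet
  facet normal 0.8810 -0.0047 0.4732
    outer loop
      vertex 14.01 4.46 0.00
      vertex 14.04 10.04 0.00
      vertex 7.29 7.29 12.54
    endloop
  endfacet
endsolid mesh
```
; perimeter-only toolpath
G21 ; units = mm
G90 ; absolute positioning
G28 ; home
; layer 1
G0 Z3.13
G0 X12.35 Y9.35
G1 X9.41 Y12.33
G1 X5.23 Y12.35
G1 X2.25 Y9.41
G1 X2.23 Y5.23
G1 X5.17 Y2.25
G1 X9.35 Y2.23
G1 X12.33 Y5.17
G1 X12.35 Y9.35
; layer 2
G0 Z6.27
G0 X10.66 Y8.66
G1 X8.71 Y10.65
G1 X5.92 Y10.66
G1 X3.93 Y8.71
G1 X3.92 Y5.92
G1 X5.88 Y3.93
G1 X8.66 Y3.92
G1 X10.65 Y5.88
G1 X10.66 Y8.66
; layer 3
G0 Z9.40
G0 X8.98 Y7.98
G1 X8.00 Y8.97
G1 X6.60 Y8.98
G1 X5.61 Y8.00
G1 X5.60 Y6.60
G1 X6.58 Y5.61
G1 X7.98 Y5.60
G1 X8.97 Y6.58
G1 X8.98 Y7.98
M2 ; end

The solid is a regular 8-sided pyramid, base circumscribed radius ≈ 7.29 mm, apex at z ≈ 12.5 mm. Slicing at Δz = 3.13 mm — 4 equal slices spanning the solid's height, so layer i sits at z = i·h/4 — gives 3 non-empty perimeters. Each is a 8-segment closed polygon; G0 lifts to the layer z and rapids to the start vertex, then G1 traces the edges. The cross-section shrinks linearly with z (the slice at the apex is degenerate and omitted).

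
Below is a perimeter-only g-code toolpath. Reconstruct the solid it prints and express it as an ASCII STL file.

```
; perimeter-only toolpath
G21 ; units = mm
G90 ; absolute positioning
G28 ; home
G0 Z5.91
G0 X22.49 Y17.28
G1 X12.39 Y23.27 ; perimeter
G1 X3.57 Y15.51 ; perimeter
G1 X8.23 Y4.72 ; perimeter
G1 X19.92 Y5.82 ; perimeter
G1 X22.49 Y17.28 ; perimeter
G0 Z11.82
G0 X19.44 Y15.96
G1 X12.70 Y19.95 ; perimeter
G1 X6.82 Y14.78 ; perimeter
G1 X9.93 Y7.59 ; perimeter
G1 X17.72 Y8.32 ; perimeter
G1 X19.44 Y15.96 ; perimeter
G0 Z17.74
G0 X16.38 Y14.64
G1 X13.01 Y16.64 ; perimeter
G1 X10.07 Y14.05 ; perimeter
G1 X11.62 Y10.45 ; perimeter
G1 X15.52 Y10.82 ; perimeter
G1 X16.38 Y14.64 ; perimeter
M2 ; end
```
solid part
  facet normal 0.0000 0.0000 -1.0000
    outer loop
      vertex 0.32 16.24 0.00
      vertex 12.08 26.58 0.00
      vertex 25.55 18.60 0.00
    endloop
  endfacet
  facet normal 0.0000 0.0000 -1.0000
    outer loop
      vertex 6.53 1.86 0.00
      vertex 0.32 16.24 0.00
      vertex 25.55 18.60 0.00
    endloop
  endfacet
  facet normal 0.0000 0.0000 -1.0000
    outer loop
      vertex 22.12 3.32 0.00
      vertex 6.53 1.86 0.00
      vertex 25.55 18.60 0.00
    endloop
  endfacet
  facet normal 0.4638 0.7829 0.4146
    outer loop
      vertex 25.55 18.60 0.00
      vertex 12.08 26.58 0.00
      vertex 13.32 13.32 23.65
    endloop
  endfacet
  facet normal -0.6009 0.6834 0.4147
    outer loop
      vertex 12.08 26.58 0.00
      vertex 0.32 16.24 0.00
      vertex 13.32 13.32 23.65
    endloop
  endfacet
  facet normal -0.8354 -0.3608 0.4147
    outer loop
      vertex 0.32 16.24 0.00
      vertex 6.53 1.86 0.00
      vertex 13.32 13.32 23.65
    endloop
  endfacet
  facet normal 0.0848 -0.9060 0.4147
    outer loop
      vertex 6.53 1.86 0.00
      vertex 22.12 3.32 0.00
      vertex 13.32 13.32 23.65
    endloop
  endfacet
  facet normal 0.8879 -0.1993 0.4147
    outer loop
      vertex 22.12 3.32 0.00
      vertex 25.55 18.60 0.00
      vertex 13.32 13.32 23.65
    endloop
  endfacet
endsolid part

The G0 Z moves step by Δz≈5.91 mm. The G1 loops shrink linearly with z, so the solid tapers from its base footprint up to z≈23.6. Closing with a flat bottom cap and the tapered top and triangulating gives 8 facets — a regular 5-sided pyramid, base circumscribed radius ≈ 13.3 mm, apex at z ≈ 23.6 mm.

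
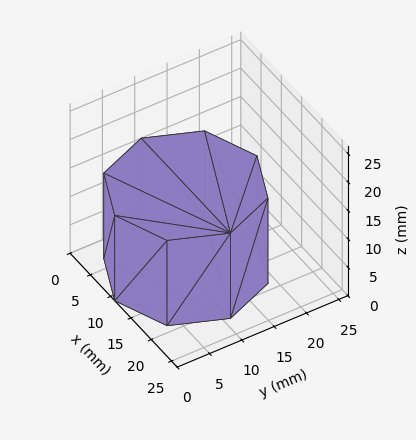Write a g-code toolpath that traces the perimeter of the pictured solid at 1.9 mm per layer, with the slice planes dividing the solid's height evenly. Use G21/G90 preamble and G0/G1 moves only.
Reading the render: the shape is a regular 8-sided prism (a cylinder approximated with 8 flat sides), circumscribed radius ≈ 11 mm, height ≈ 15 mm (dimensions read to the nearest mm from the axis ticks). For the g-code, the solid's height is divided into equal slices at the stated Δz and each level perimeter traced with G1 moves after a G0 lift.

; perimeter-only toolpath
G21 ; units = mm
G90 ; absolute positioning
G28 ; home
; layer 1
G0 Z1.9
G0 X22.0 Y11.0
G1 X18.8 Y18.8
G1 X11.0 Y22.0
G1 X3.2 Y18.8
G1 X0.0 Y11.0
G1 X3.2 Y3.2
G1 X11.0 Y0.0
G1 X18.8 Y3.2
G1 X22.0 Y11.0
; layer 2
G0 Z3.8
G0 X22.0 Y11.0
G1 X18.8 Y18.8
G1 X11.0 Y22.0
G1 X3.2 Y18.8
G1 X0.0 Y11.0
G1 X3.2 Y3.2
G1 X11.0 Y0.0
G1 X18.8 Y3.2
G1 X22.0 Y11.0
; layer 3
G0 Z5.6
G0 X22.0 Y11.0
G1 X18.8 Y18.8
G1 X11.0 Y22.0
G1 X3.2 Y18.8
G1 X0.0 Y11.0
G1 X3.2 Y3.2
G1 X11.0 Y0.0
G1 X18.8 Y3.2
G1 X22.0 Y11.0
; layer 4
G0 Z7.5
G0 X22.0 Y11.0
G1 X18.8 Y18.8
G1 X11.0 Y22.0
G1 X3.2 Y18.8
G1 X0.0 Y11.0
G1 X3.2 Y3.2
G1 X11.0 Y0.0
G1 X18.8 Y3.2
G1 X22.0 Y11.0
; layer 5
G0 Z9.4
G0 X22.0 Y11.0
G1 X18.8 Y18.8
G1 X11.0 Y22.0
G1 X3.2 Y18.8
G1 X0.0 Y11.0
G1 X3.2 Y3.2
G1 X11.0 Y0.0
G1 X18.8 Y3.2
G1 X22.0 Y11.0
; layer 6
G0 Z11.2
G0 X22.0 Y11.0
G1 X18.8 Y18.8
G1 X11.0 Y22.0
G1 X3.2 Y18.8
G1 X0.0 Y11.0
G1 X3.2 Y3.2
G1 X11.0 Y0.0
G1 X18.8 Y3.2
G1 X22.0 Y11.0
; layer 7
G0 Z13.1
G0 X22.0 Y11.0
G1 X18.8 Y18.8
G1 X11.0 Y22.0
G1 X3.2 Y18.8
G1 X0.0 Y11.0
G1 X3.2 Y3.2
G1 X11.0 Y0.0
G1 X18.8 Y3.2
G1 X22.0 Y11.0
; layer 8
G0 Z15.0
G0 X22.0 Y11.0
G1 X18.8 Y18.8
G1 X11.0 Y22.0
G1 X3.2 Y18.8
G1 X0.0 Y11.0
G1 X3.2 Y3.2
G1 X11.0 Y0.0
G1 X18.8 Y3.2
G1 X22.0 Y11.0
M2 ; end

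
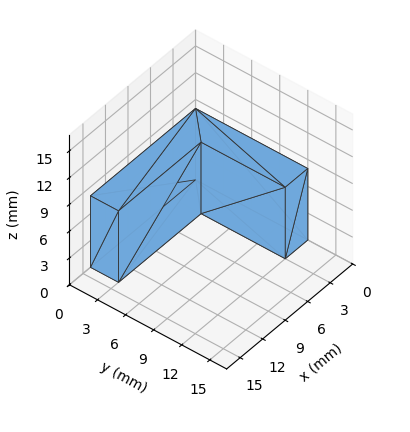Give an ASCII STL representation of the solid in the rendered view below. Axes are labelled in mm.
Reading the render: the shape is an L-shaped prism: outer 14 × 12 mm, arm thicknesses ≈ 3 mm (horizontal) and 3 mm (vertical), extruded 8 mm in z (dimensions read to the nearest mm from the axis ticks). For the STL, each face is triangulated and given an outward normal.

solid part
  facet normal 0.0000 0.0000 -1.0000
    outer loop
      vertex 14.000 3.000 0.000
      vertex 14.000 0.000 0.000
      vertex 0.000 0.000 0.000
    endloop
  endfacet
  facet normal 0.0000 0.0000 -1.0000
    outer loop
      vertex 3.000 3.000 0.000
      vertex 14.000 3.000 0.000
      vertex 0.000 0.000 0.000
    endloop
  endfacet
  facet normal 0.0000 0.0000 -1.0000
    outer loop
      vertex 3.000 12.000 0.000
      vertex 3.000 3.000 0.000
      vertex 0.000 0.000 0.000
    endloop
  endfacet
  facet normal 0.0000 0.0000 -1.0000
    outer loop
      vertex 0.000 12.000 0.000
      vertex 3.000 12.000 0.000
      vertex 0.000 0.000 0.000
    endloop
  endfacet
  facet normal 0.0000 0.0000 1.0000
    outer loop
      vertex 0.000 0.000 8.000
      vertex 14.000 0.000 8.000
      vertex 14.000 3.000 8.000
    endloop
  endfacet
  facet normal 0.0000 0.0000 1.0000
    outer loop
      vertex 0.000 0.000 8.000
      vertex 14.000 3.000 8.000
      vertex 3.000 3.000 8.000
    endloop
  endfacet
  facet normal 0.0000 0.0000 1.0000
    outer loop
      vertex 0.000 0.000 8.000
      vertex 3.000 3.000 8.000
      vertex 3.000 12.000 8.000
    endloop
  endfacet
  facet normal 0.0000 0.0000 1.0000
    outer loop
      vertex 0.000 0.000 8.000
      vertex 3.000 12.000 8.000
      vertex 0.000 12.000 8.000
    endloop
  endfacet
  facet normal 0.0000 -1.0000 0.0000
    outer loop
      vertex 0.000 0.000 0.000
      vertex 14.000 0.000 0.000
      vertex 14.000 0.000 8.000
    endloop
  endfacet
  facet normal 0.0000 -1.0000 0.0000
    outer loop
      vertex 0.000 0.000 0.000
      vertex 14.000 0.000 8.000
      vertex 0.000 0.000 8.000
    endloop
  endfacet
  facet normal 1.0000 0.0000 0.0000
    outer loop
      vertex 14.000 0.000 0.000
      vertex 14.000 3.000 0.000
      vertex 14.000 3.000 8.000
    endloop
  endfacet
  facet normal 1.0000 0.0000 0.0000
    outer loop
      vertex 14.000 0.000 0.000
      vertex 14.000 3.000 8.000
      vertex 14.000 0.000 8.000
    endloop
  endfacet
  facet normal 0.0000 1.0000 0.0000
    outer loop
      vertex 14.000 3.000 0.000
      vertex 3.000 3.000 0.000
      vertex 3.000 3.000 8.000
    endloop
  endfacet
  facet normal 0.0000 1.0000 0.0000
    outer loop
      vertex 14.000 3.000 0.000
      vertex 3.000 3.000 8.000
      vertex 14.000 3.000 8.000
    endloop
  endfacet
  facet normal 1.0000 0.0000 0.0000
    outer loop
      vertex 3.000 3.000 0.000
      vertex 3.000 12.000 0.000
      vertex 3.000 12.000 8.000
    endloop
  endfacet
  facet normal 1.0000 0.0000 0.0000
    outer loop
      vertex 3.000 3.000 0.000
      vertex 3.000 12.000 8.000
      vertex 3.000 3.000 8.000
    endloop
  endfacet
  facet normal 0.0000 1.0000 0.0000
    outer loop
      vertex 3.000 12.000 0.000
      vertex 0.000 12.000 0.000
      vertex 0.000 12.000 8.000
    endloop
  endfacet
  facet normal 0.0000 1.0000 0.0000
    outer loop
      vertex 3.000 12.000 0.000
      vertex 0.000 12.000 8.000
      vertex 3.000 12.000 8.000
    endloop
  endfacet
  facet normal -1.0000 0.0000 0.0000
    outer loop
      vertex 0.000 12.000 0.000
      vertex 0.000 0.000 0.000
      vertex 0.000 0.000 8.000
    endloop
  endfacet
  facet normal -1.0000 0.0000 0.0000
    outer loop
      vertex 0.000 12.000 0.000
      vertex 0.000 0.000 8.000
      vertex 0.000 12.000 8.000
    endloop
  endfacet
endsolid part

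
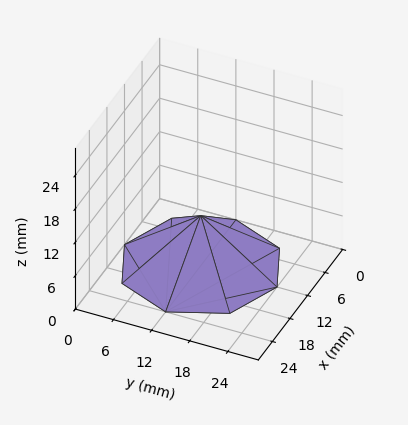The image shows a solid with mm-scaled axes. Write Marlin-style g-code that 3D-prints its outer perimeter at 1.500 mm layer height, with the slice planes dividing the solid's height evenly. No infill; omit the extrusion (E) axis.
Reading the render: the shape is a regular 8-sided pyramid, base circumscribed radius ≈ 12 mm, apex at z ≈ 9 mm (dimensions read to the nearest mm from the axis ticks). For the g-code, the solid's height is divided into equal slices at the stated Δz and each level perimeter traced with G1 moves after a G0 lift.

; perimeter-only toolpath
G21 ; units = mm
G90 ; absolute positioning
G28 ; home
; layer 1
G0 Z1.500
G0 X22.000 Y12.000
G1 X19.071 Y19.071
G1 X12.000 Y22.000
G1 X4.929 Y19.071
G1 X2.000 Y12.000
G1 X4.929 Y4.929
G1 X12.000 Y2.000
G1 X19.071 Y4.929
G1 X22.000 Y12.000
; layer 2
G0 Z3.000
G0 X20.000 Y12.000
G1 X17.657 Y17.657
G1 X12.000 Y20.000
G1 X6.343 Y17.657
G1 X4.000 Y12.000
G1 X6.343 Y6.343
G1 X12.000 Y4.000
G1 X17.657 Y6.343
G1 X20.000 Y12.000
; layer 3
G0 Z4.500
G0 X18.000 Y12.000
G1 X16.242 Y16.242
G1 X12.000 Y18.000
G1 X7.758 Y16.242
G1 X6.000 Y12.000
G1 X7.758 Y7.758
G1 X12.000 Y6.000
G1 X16.242 Y7.758
G1 X18.000 Y12.000
; layer 4
G0 Z6.000
G0 X16.000 Y12.000
G1 X14.828 Y14.828
G1 X12.000 Y16.000
G1 X9.172 Y14.828
G1 X8.000 Y12.000
G1 X9.172 Y9.172
G1 X12.000 Y8.000
G1 X14.828 Y9.172
G1 X16.000 Y12.000
; layer 5
G0 Z7.500
G0 X14.000 Y12.000
G1 X13.414 Y13.414
G1 X12.000 Y14.000
G1 X10.586 Y13.414
G1 X10.000 Y12.000
G1 X10.586 Y10.586
G1 X12.000 Y10.000
G1 X13.414 Y10.586
G1 X14.000 Y12.000
M2 ; end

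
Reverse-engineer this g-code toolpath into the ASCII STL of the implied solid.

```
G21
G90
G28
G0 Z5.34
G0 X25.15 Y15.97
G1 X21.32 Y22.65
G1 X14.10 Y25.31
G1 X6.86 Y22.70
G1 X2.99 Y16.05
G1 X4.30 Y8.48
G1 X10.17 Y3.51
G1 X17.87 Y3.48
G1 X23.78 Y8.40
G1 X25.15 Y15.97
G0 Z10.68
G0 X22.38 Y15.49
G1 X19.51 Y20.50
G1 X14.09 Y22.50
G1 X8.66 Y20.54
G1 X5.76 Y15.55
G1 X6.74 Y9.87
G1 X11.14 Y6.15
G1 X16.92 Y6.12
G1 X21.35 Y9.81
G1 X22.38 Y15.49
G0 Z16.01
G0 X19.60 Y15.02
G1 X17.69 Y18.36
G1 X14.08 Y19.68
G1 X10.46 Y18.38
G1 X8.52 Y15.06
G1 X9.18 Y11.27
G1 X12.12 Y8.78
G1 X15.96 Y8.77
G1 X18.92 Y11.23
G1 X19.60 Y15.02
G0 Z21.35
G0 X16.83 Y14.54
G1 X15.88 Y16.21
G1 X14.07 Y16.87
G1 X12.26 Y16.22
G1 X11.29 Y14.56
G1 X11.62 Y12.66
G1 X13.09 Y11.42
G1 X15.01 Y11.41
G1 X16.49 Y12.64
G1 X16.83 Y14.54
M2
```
solid part
  facet normal 0.0000 0.0000 -1.0000
    outer loop
      vertex 14.11 28.12 0.00
      vertex 23.14 24.80 0.00
      vertex 27.92 16.45 0.00
    endloop
  endfacet
  facet normal 0.0000 0.0000 -1.0000
    outer loop
      vertex 5.06 24.86 0.00
      vertex 14.11 28.12 0.00
      vertex 27.92 16.45 0.00
    endloop
  endfacet
  facet normal 0.0000 0.0000 -1.0000
    outer loop
      vertex 0.22 16.55 0.00
      vertex 5.06 24.86 0.00
      vertex 27.92 16.45 0.00
    endloop
  endfacet
  facet normal 0.0000 0.0000 -1.0000
    outer loop
      vertex 1.86 7.08 0.00
      vertex 0.22 16.55 0.00
      vertex 27.92 16.45 0.00
    endloop
  endfacet
  facet normal 0.0000 0.0000 -1.0000
    outer loop
      vertex 9.20 0.87 0.00
      vertex 1.86 7.08 0.00
      vertex 27.92 16.45 0.00
    endloop
  endfacet
  facet normal 0.0000 0.0000 -1.0000
    outer loop
      vertex 18.82 0.83 0.00
      vertex 9.20 0.87 0.00
      vertex 27.92 16.45 0.00
    endloop
  endfacet
  facet normal 0.0000 0.0000 -1.0000
    outer loop
      vertex 26.21 6.98 0.00
      vertex 18.82 0.83 0.00
      vertex 27.92 16.45 0.00
    endloop
  endfacet
  facet normal 0.7777 0.4452 0.4437
    outer loop
      vertex 27.92 16.45 0.00
      vertex 23.14 24.80 0.00
      vertex 14.06 14.06 26.69
    endloop
  endfacet
  facet normal 0.3093 0.8411 0.4437
    outer loop
      vertex 23.14 24.80 0.00
      vertex 14.11 28.12 0.00
      vertex 14.06 14.06 26.69
    endloop
  endfacet
  facet normal -0.3037 0.8432 0.4436
    outer loop
      vertex 14.11 28.12 0.00
      vertex 5.06 24.86 0.00
      vertex 14.06 14.06 26.69
    endloop
  endfacet
  facet normal -0.7744 0.4510 0.4437
    outer loop
      vertex 5.06 24.86 0.00
      vertex 0.22 16.55 0.00
      vertex 14.06 14.06 26.69
    endloop
  endfacet
  facet normal -0.8831 -0.1529 0.4436
    outer loop
      vertex 0.22 16.55 0.00
      vertex 1.86 7.08 0.00
      vertex 14.06 14.06 26.69
    endloop
  endfacet
  facet normal -0.5789 -0.6842 0.4435
    outer loop
      vertex 1.86 7.08 0.00
      vertex 9.20 0.87 0.00
      vertex 14.06 14.06 26.69
    endloop
  endfacet
  facet normal -0.0037 -0.8962 0.4436
    outer loop
      vertex 9.20 0.87 0.00
      vertex 18.82 0.83 0.00
      vertex 14.06 14.06 26.69
    endloop
  endfacet
  facet normal 0.5733 -0.6888 0.4437
    outer loop
      vertex 18.82 0.83 0.00
      vertex 26.21 6.98 0.00
      vertex 14.06 14.06 26.69
    endloop
  endfacet
  facet normal 0.8819 -0.1592 0.4437
    outer loop
      vertex 26.21 6.98 0.00
      vertex 27.92 16.45 0.00
      vertex 14.06 14.06 26.69
    endloop
  endfacet
endsolid part

The G0 Z moves step by Δz≈5.34 mm. The G1 loops shrink linearly with z, so the solid tapers from its base footprint up to z≈26.7. Closing with a flat bottom cap and the tapered top and triangulating gives 16 facets — a regular 9-sided pyramid, base circumscribed radius ≈ 14.1 mm, apex at z ≈ 26.7 mm.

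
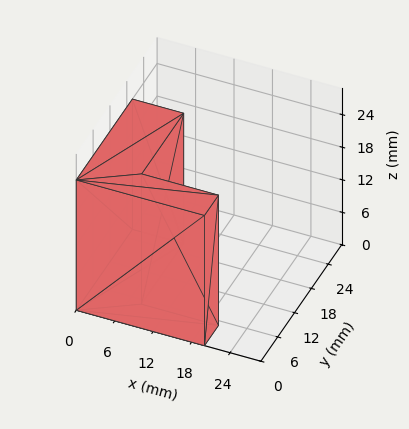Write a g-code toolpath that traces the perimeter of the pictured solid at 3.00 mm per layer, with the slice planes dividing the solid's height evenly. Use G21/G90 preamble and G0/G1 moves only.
Reading the render: the shape is an L-shaped prism: outer 20 × 20 mm, arm thicknesses ≈ 5 mm (horizontal) and 8 mm (vertical), extruded 24 mm in z (dimensions read to the nearest mm from the axis ticks). For the g-code, the solid's height is divided into equal slices at the stated Δz and each level perimeter traced with G1 moves after a G0 lift.

; perimeter-only toolpath
G21 ; units = mm
G90 ; absolute positioning
G28 ; home
; layer 1
G0 Z3.00
G0 X0.00 Y0.00
G1 X20.00 Y0.00
G1 X20.00 Y5.00
G1 X8.00 Y5.00
G1 X8.00 Y20.00
G1 X0.00 Y20.00
G1 X0.00 Y0.00
; layer 2
G0 Z6.00
G0 X0.00 Y0.00
G1 X20.00 Y0.00
G1 X20.00 Y5.00
G1 X8.00 Y5.00
G1 X8.00 Y20.00
G1 X0.00 Y20.00
G1 X0.00 Y0.00
; layer 3
G0 Z9.00
G0 X0.00 Y0.00
G1 X20.00 Y0.00
G1 X20.00 Y5.00
G1 X8.00 Y5.00
G1 X8.00 Y20.00
G1 X0.00 Y20.00
G1 X0.00 Y0.00
; layer 4
G0 Z12.00
G0 X0.00 Y0.00
G1 X20.00 Y0.00
G1 X20.00 Y5.00
G1 X8.00 Y5.00
G1 X8.00 Y20.00
G1 X0.00 Y20.00
G1 X0.00 Y0.00
; layer 5
G0 Z15.00
G0 X0.00 Y0.00
G1 X20.00 Y0.00
G1 X20.00 Y5.00
G1 X8.00 Y5.00
G1 X8.00 Y20.00
G1 X0.00 Y20.00
G1 X0.00 Y0.00
; layer 6
G0 Z18.00
G0 X0.00 Y0.00
G1 X20.00 Y0.00
G1 X20.00 Y5.00
G1 X8.00 Y5.00
G1 X8.00 Y20.00
G1 X0.00 Y20.00
G1 X0.00 Y0.00
; layer 7
G0 Z21.00
G0 X0.00 Y0.00
G1 X20.00 Y0.00
G1 X20.00 Y5.00
G1 X8.00 Y5.00
G1 X8.00 Y20.00
G1 X0.00 Y20.00
G1 X0.00 Y0.00
; layer 8
G0 Z24.00
G0 X0.00 Y0.00
G1 X20.00 Y0.00
G1 X20.00 Y5.00
G1 X8.00 Y5.00
G1 X8.00 Y20.00
G1 X0.00 Y20.00
G1 X0.00 Y0.00
M2 ; end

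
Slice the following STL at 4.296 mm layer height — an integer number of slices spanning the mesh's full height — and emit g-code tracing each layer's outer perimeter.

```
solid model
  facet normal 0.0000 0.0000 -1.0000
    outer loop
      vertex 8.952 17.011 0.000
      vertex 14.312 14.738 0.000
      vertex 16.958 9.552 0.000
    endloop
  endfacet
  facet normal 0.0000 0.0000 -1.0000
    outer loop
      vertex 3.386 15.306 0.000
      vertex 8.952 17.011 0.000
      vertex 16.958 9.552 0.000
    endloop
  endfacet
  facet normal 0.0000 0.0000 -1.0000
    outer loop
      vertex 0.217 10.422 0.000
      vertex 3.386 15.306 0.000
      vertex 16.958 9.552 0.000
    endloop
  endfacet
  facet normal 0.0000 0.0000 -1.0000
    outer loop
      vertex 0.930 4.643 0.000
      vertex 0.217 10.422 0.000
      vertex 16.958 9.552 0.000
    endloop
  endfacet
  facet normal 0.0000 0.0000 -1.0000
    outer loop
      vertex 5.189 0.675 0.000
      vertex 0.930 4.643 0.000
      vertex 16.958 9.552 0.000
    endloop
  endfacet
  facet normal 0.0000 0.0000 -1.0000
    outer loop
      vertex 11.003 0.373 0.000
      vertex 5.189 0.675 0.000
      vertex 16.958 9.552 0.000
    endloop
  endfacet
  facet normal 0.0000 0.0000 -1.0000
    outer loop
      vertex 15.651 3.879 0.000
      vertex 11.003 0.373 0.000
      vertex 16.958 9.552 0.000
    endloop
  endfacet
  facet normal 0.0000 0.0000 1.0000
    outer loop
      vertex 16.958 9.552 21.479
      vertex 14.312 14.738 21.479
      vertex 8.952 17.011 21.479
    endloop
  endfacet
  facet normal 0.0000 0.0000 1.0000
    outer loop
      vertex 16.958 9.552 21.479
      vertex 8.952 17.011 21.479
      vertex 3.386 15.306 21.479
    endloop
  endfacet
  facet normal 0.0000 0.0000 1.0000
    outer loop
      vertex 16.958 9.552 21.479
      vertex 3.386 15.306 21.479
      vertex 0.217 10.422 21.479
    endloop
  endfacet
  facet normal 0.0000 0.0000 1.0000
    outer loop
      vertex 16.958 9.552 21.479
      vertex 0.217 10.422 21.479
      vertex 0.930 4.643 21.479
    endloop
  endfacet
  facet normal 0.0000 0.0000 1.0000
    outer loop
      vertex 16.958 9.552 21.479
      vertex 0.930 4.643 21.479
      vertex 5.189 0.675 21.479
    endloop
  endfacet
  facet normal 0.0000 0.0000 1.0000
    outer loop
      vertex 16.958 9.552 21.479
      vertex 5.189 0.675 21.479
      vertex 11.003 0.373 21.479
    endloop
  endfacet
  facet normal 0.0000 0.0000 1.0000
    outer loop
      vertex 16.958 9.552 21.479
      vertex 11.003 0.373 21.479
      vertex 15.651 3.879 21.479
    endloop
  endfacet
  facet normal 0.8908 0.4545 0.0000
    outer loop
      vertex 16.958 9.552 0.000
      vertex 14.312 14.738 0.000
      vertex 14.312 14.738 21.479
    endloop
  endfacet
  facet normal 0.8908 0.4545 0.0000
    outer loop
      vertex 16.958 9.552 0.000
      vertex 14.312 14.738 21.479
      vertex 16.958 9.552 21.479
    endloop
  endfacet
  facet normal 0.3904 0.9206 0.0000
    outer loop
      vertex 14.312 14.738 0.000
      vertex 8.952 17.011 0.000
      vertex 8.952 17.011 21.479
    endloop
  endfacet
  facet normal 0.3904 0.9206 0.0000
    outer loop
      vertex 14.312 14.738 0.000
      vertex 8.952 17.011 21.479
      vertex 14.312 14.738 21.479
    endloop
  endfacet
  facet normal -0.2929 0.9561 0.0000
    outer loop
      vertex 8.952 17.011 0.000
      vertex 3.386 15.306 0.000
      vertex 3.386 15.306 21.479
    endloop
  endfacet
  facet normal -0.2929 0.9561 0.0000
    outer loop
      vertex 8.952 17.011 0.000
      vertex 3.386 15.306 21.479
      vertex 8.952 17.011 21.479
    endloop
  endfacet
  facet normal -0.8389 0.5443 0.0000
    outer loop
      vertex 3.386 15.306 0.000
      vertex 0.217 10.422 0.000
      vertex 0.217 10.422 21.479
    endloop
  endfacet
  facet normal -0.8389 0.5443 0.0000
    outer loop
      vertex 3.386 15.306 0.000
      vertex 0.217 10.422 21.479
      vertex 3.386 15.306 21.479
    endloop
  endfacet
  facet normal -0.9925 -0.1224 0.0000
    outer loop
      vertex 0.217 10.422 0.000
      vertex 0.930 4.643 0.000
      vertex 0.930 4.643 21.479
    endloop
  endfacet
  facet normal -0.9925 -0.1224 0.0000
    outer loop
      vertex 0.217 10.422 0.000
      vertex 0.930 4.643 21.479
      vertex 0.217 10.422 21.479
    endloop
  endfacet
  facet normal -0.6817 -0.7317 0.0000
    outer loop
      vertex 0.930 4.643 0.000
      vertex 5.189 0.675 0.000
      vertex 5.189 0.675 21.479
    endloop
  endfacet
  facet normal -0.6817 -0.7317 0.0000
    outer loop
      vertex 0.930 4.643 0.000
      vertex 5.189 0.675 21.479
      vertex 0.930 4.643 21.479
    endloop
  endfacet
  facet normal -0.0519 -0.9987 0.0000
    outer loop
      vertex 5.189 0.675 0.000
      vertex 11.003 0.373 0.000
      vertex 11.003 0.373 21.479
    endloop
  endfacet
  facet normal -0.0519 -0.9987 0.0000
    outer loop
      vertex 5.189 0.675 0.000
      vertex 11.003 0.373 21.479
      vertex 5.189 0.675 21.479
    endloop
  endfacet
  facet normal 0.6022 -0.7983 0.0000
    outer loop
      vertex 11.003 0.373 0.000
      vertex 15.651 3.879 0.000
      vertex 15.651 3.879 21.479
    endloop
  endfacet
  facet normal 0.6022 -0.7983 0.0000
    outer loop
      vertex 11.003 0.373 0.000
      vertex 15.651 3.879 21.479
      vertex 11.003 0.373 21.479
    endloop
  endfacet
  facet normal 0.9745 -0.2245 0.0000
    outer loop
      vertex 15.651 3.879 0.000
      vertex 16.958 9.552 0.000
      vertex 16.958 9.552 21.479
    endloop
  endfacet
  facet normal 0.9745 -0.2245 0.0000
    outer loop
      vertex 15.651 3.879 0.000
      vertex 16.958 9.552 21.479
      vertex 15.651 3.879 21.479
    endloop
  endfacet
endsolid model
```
; perimeter-only toolpath
G21 ; units = mm
G90 ; absolute positioning
G28 ; home
; layer 1
G0 Z4.296
G0 X16.958 Y9.552
G1 X14.312 Y14.738
G1 X8.952 Y17.011
G1 X3.386 Y15.306
G1 X0.217 Y10.422
G1 X0.930 Y4.643
G1 X5.189 Y0.675
G1 X11.003 Y0.373
G1 X15.651 Y3.879
G1 X16.958 Y9.552
; layer 2
G0 Z8.592
G0 X16.958 Y9.552
G1 X14.312 Y14.738
G1 X8.952 Y17.011
G1 X3.386 Y15.306
G1 X0.217 Y10.422
G1 X0.930 Y4.643
G1 X5.189 Y0.675
G1 X11.003 Y0.373
G1 X15.651 Y3.879
G1 X16.958 Y9.552
; layer 3
G0 Z12.887
G0 X16.958 Y9.552
G1 X14.312 Y14.738
G1 X8.952 Y17.011
G1 X3.386 Y15.306
G1 X0.217 Y10.422
G1 X0.930 Y4.643
G1 X5.189 Y0.675
G1 X11.003 Y0.373
G1 X15.651 Y3.879
G1 X16.958 Y9.552
; layer 4
G0 Z17.183
G0 X16.958 Y9.552
G1 X14.312 Y14.738
G1 X8.952 Y17.011
G1 X3.386 Y15.306
G1 X0.217 Y10.422
G1 X0.930 Y4.643
G1 X5.189 Y0.675
G1 X11.003 Y0.373
G1 X15.651 Y3.879
G1 X16.958 Y9.552
; layer 5
G0 Z21.479
G0 X16.958 Y9.552
G1 X14.312 Y14.738
G1 X8.952 Y17.011
G1 X3.386 Y15.306
G1 X0.217 Y10.422
G1 X0.930 Y4.643
G1 X5.189 Y0.675
G1 X11.003 Y0.373
G1 X15.651 Y3.879
G1 X16.958 Y9.552
M2 ; end

The solid is a regular 9-sided prism (a cylinder approximated with 9 flat sides), circumscribed radius ≈ 8.51 mm, height ≈ 21.5 mm. Slicing at Δz = 4.296 mm — 5 equal slices spanning the solid's height, so layer i sits at z = i·h/5 — gives 5 non-empty perimeters. Each is a 9-segment closed polygon; G0 lifts to the layer z and rapids to the start vertex, then G1 traces the edges.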